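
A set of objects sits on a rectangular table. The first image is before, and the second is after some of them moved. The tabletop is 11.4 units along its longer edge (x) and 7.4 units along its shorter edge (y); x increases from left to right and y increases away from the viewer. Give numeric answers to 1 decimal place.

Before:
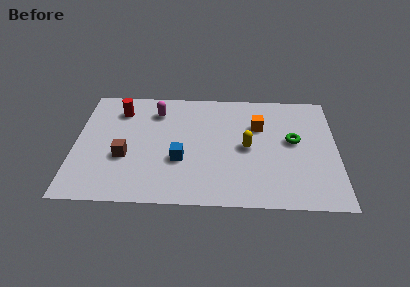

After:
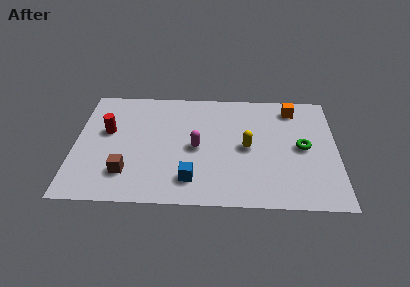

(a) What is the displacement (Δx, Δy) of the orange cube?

(1.5, 1.2)

The orange cube started near (8.0, 5.0) and ended near (9.5, 6.2).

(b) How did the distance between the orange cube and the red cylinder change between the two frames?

+2.1

The distance was about 6.2 in the first image and 8.3 in the second, so they moved 2.1 units further apart.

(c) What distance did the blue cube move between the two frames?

1.3

The blue cube was near (4.6, 2.7) before and (5.1, 1.5) after, so it travelled √(0.5² + 1.2²) ≈ 1.3 units.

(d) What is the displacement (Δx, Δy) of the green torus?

(0.4, -0.4)

The green torus was at about (9.5, 4.1) and moved to about (9.9, 3.7).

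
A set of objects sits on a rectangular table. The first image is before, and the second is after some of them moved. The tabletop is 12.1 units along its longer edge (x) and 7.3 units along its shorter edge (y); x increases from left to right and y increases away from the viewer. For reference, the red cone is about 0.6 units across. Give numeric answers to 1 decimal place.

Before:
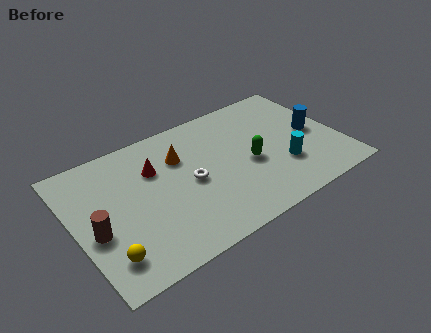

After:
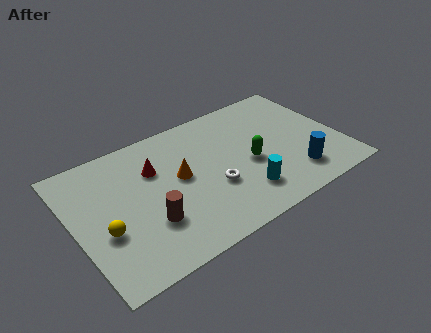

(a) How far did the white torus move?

1.2

From (5.2, 3.5) to (6.1, 2.7), the white torus covered √(0.9² + 0.8²) ≈ 1.2 units.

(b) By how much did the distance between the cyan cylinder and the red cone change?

-1.3

Before: roughly 6.1 units apart; after: 4.8. That's 1.3 units closer together.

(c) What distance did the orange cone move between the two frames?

1.1

The orange cone moved from about (5.0, 5.1) to (4.8, 4.0), a distance of √(0.2² + 1.1²) ≈ 1.1.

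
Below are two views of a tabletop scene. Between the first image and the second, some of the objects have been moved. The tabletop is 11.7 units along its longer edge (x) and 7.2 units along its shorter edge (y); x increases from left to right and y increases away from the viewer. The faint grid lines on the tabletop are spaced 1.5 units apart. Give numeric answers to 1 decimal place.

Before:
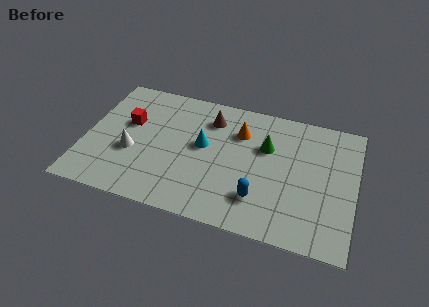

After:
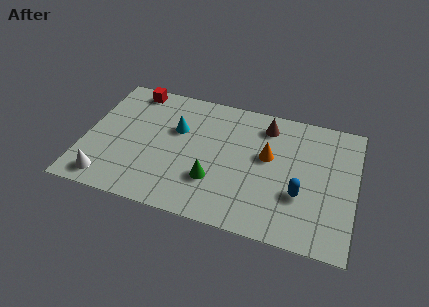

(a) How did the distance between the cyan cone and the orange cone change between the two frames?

+2.1

Before: roughly 1.9 units apart; after: 4.0. That's 2.1 units further apart.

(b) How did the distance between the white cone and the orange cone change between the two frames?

+2.3

The distance was about 5.1 in the first image and 7.4 in the second, so they moved 2.3 units further apart.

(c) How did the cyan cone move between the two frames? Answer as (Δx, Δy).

(-1.2, 0.6)

From the two frames, the cyan cone sits at roughly (5.1, 4.0) before and (3.9, 4.6) after.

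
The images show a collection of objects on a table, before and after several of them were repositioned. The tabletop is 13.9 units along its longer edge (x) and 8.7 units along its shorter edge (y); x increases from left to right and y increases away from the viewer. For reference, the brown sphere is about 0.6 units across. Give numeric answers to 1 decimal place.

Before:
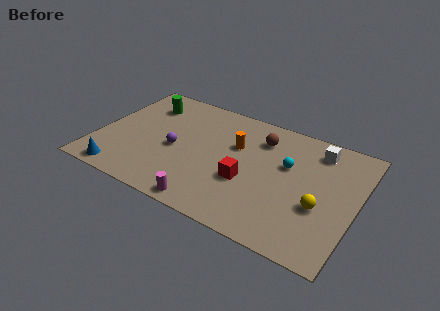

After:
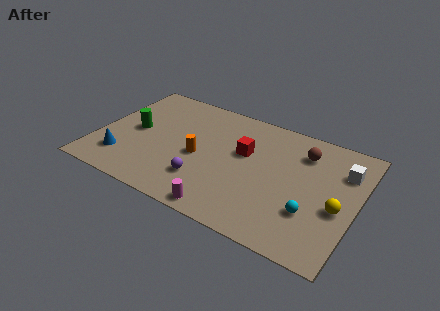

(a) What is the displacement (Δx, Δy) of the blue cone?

(-0.1, 1.1)

The blue cone was at about (1.7, 0.9) and moved to about (1.6, 2.0).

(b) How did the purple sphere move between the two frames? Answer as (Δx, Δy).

(1.8, -1.6)

From the two frames, the purple sphere sits at roughly (4.2, 3.9) before and (6.0, 2.3) after.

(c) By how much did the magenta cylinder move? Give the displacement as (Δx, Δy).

(0.9, 0.0)

The magenta cylinder started near (6.5, 0.8) and ended near (7.4, 0.8).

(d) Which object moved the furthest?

the cyan sphere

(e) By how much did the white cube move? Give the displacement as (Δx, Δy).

(1.5, -0.9)

From the two frames, the white cube sits at roughly (11.5, 7.2) before and (13.0, 6.3) after.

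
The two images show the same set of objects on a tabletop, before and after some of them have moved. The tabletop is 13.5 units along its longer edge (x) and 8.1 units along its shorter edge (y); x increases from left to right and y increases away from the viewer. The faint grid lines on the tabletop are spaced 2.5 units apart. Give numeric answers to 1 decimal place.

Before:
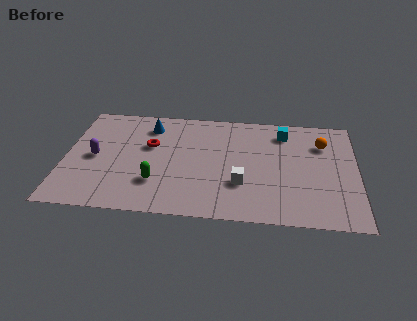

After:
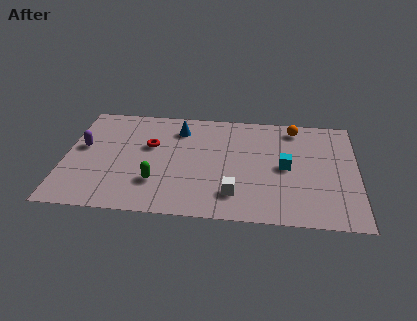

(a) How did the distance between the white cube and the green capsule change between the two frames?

-0.3

They were about 3.9 units apart before and 3.6 after — 0.3 units closer together.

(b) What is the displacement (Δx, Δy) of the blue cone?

(1.4, -0.1)

From the two frames, the blue cone sits at roughly (3.8, 6.5) before and (5.2, 6.4) after.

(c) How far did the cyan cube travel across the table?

2.6

The cyan cube was near (10.1, 6.6) before and (10.2, 4.0) after, so it travelled √(0.1² + 2.6²) ≈ 2.6 units.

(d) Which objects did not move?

the green capsule and the red torus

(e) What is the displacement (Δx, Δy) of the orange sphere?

(-1.3, 1.1)

The orange sphere started near (11.9, 5.9) and ended near (10.6, 7.0).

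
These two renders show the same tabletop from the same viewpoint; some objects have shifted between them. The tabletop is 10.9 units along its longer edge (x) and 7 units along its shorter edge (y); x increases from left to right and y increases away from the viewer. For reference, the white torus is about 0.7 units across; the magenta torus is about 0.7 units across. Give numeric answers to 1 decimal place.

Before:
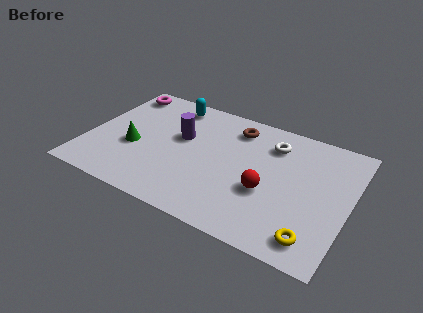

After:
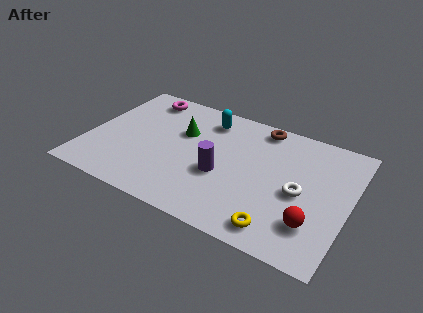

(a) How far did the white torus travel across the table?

2.6

The white torus moved from about (7.5, 5.4) to (8.9, 3.2), a distance of √(1.4² + 2.2²) ≈ 2.6.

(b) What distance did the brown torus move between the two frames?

1.1

The brown torus was near (5.9, 5.7) before and (6.9, 6.2) after, so it travelled √(1.0² + 0.5²) ≈ 1.1 units.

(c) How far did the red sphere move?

2.2

From (7.6, 2.7) to (9.6, 1.8), the red sphere covered √(2.0² + 0.9²) ≈ 2.2 units.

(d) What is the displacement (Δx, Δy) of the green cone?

(1.8, 1.7)

The green cone was at about (2.0, 2.8) and moved to about (3.8, 4.5).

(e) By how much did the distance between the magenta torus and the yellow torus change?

-2.0

Before: roughly 10.1 units apart; after: 8.1. That's 2.0 units closer together.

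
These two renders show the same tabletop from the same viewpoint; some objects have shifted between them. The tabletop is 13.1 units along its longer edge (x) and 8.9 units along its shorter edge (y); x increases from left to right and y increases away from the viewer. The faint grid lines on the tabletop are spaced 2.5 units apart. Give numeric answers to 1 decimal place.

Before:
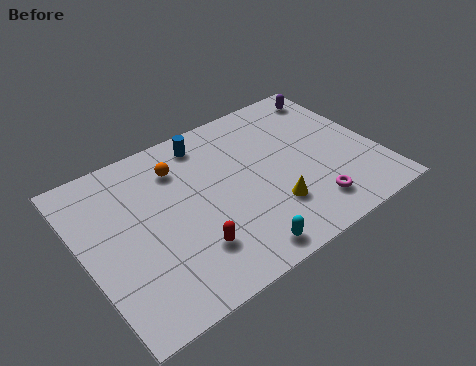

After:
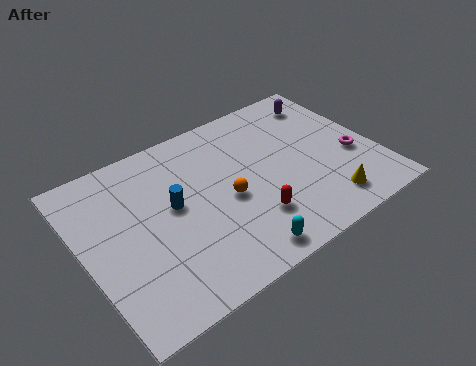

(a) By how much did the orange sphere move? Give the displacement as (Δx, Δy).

(1.7, -2.8)

The orange sphere started near (4.6, 6.8) and ended near (6.3, 4.0).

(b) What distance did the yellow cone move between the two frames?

2.5

From (8.0, 2.5) to (10.3, 1.5), the yellow cone covered √(2.3² + 1.0²) ≈ 2.5 units.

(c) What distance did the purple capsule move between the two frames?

0.5

From (12.0, 7.6) to (11.6, 7.3), the purple capsule covered √(0.4² + 0.3²) ≈ 0.5 units.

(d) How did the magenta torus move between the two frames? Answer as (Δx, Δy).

(2.4, 1.8)

The magenta torus started near (9.6, 1.7) and ended near (12.0, 3.5).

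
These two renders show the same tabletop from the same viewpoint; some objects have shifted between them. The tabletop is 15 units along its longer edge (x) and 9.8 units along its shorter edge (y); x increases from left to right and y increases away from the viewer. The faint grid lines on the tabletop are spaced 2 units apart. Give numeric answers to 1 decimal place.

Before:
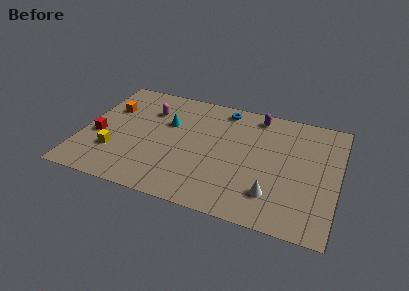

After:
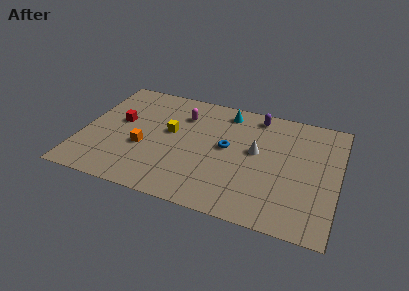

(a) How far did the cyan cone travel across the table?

3.9

The cyan cone moved from about (4.9, 6.3) to (8.2, 8.4), a distance of √(3.3² + 2.1²) ≈ 3.9.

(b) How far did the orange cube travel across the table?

3.6

From (1.4, 6.6) to (3.7, 3.8), the orange cube covered √(2.3² + 2.8²) ≈ 3.6 units.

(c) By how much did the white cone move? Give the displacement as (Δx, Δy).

(-1.2, 3.2)

The white cone started near (11.4, 2.3) and ended near (10.2, 5.5).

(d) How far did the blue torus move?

3.3

The blue torus was near (8.0, 8.6) before and (8.5, 5.3) after, so it travelled √(0.5² + 3.3²) ≈ 3.3 units.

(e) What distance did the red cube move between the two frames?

1.9

The red cube was near (1.0, 4.0) before and (2.1, 5.6) after, so it travelled √(1.1² + 1.6²) ≈ 1.9 units.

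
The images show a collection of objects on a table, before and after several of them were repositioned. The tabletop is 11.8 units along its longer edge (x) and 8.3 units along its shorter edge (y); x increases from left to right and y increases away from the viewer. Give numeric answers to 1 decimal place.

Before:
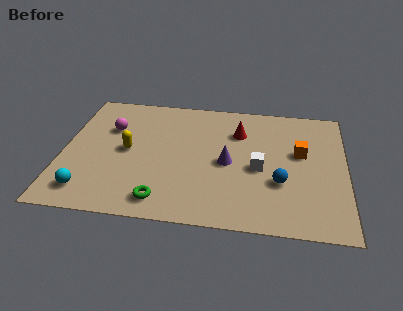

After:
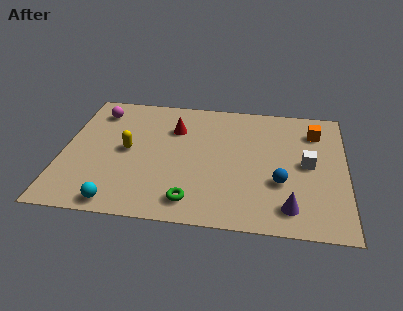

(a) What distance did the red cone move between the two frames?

2.7

The red cone was near (7.3, 6.0) before and (4.6, 5.9) after, so it travelled √(2.7² + 0.1²) ≈ 2.7 units.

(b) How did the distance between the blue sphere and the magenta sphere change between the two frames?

+1.0

Before: roughly 7.7 units apart; after: 8.7. That's 1.0 units further apart.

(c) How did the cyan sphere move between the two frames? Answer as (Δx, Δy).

(1.3, -0.6)

From the two frames, the cyan sphere sits at roughly (1.2, 1.4) before and (2.5, 0.8) after.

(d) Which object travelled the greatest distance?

the purple cone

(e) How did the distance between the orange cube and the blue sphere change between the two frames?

+1.6

The distance was about 2.2 in the first image and 3.8 in the second, so they moved 1.6 units further apart.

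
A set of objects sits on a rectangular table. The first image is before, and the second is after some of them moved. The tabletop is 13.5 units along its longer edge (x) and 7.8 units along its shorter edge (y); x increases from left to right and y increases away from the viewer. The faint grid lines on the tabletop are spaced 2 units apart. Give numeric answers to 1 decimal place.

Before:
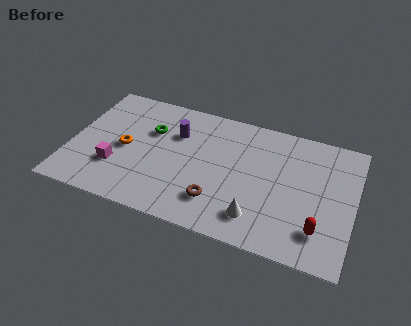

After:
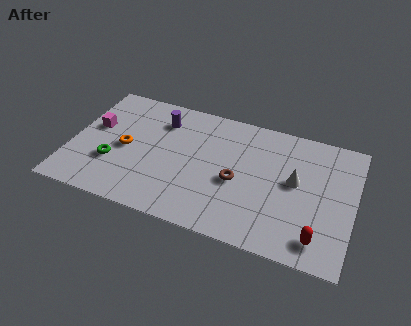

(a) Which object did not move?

the orange torus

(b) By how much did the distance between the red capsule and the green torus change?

+1.0

They were about 9.0 units apart before and 10.0 after — 1.0 units further apart.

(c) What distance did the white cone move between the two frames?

3.1

The white cone moved from about (9.1, 1.6) to (10.7, 4.3), a distance of √(1.6² + 2.7²) ≈ 3.1.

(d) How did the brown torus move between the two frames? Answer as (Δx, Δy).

(0.8, 1.5)

The brown torus started near (7.2, 1.9) and ended near (8.0, 3.4).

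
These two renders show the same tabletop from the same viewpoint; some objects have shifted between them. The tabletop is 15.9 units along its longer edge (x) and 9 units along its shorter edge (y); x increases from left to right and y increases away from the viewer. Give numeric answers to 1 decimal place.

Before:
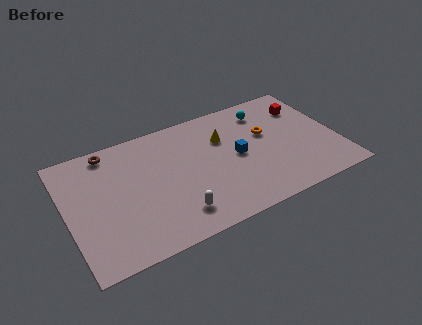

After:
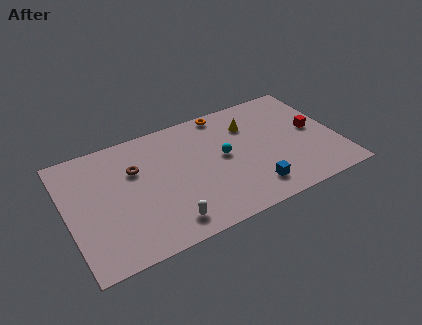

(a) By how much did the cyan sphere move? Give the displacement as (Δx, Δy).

(-2.9, -2.5)

The cyan sphere started near (12.1, 7.3) and ended near (9.2, 4.8).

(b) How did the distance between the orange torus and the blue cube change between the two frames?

+4.4

Before: roughly 2.1 units apart; after: 6.5. That's 4.4 units further apart.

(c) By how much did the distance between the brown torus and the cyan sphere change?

-4.1

They were about 9.3 units apart before and 5.2 after — 4.1 units closer together.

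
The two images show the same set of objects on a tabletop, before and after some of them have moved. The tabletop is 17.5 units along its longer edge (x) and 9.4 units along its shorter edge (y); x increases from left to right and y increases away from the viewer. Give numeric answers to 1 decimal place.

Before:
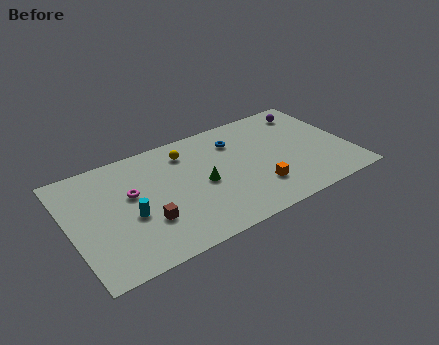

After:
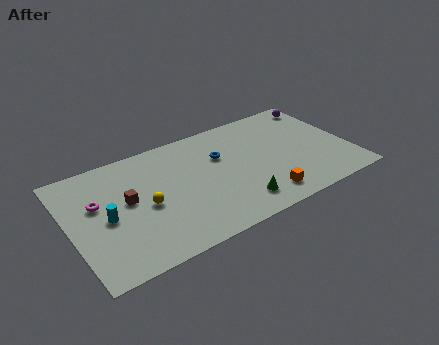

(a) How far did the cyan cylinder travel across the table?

1.5

The cyan cylinder was near (3.6, 3.9) before and (2.2, 4.4) after, so it travelled √(1.4² + 0.5²) ≈ 1.5 units.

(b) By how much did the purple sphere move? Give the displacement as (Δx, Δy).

(0.9, 0.3)

The purple sphere was at about (15.6, 7.8) and moved to about (16.5, 8.1).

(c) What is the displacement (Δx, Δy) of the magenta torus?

(-2.1, 0.2)

The magenta torus started near (3.9, 5.6) and ended near (1.8, 5.8).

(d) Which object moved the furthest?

the yellow sphere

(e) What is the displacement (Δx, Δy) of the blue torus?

(-1.1, -0.9)

From the two frames, the blue torus sits at roughly (10.7, 7.1) before and (9.6, 6.2) after.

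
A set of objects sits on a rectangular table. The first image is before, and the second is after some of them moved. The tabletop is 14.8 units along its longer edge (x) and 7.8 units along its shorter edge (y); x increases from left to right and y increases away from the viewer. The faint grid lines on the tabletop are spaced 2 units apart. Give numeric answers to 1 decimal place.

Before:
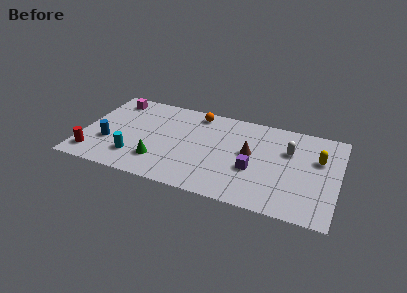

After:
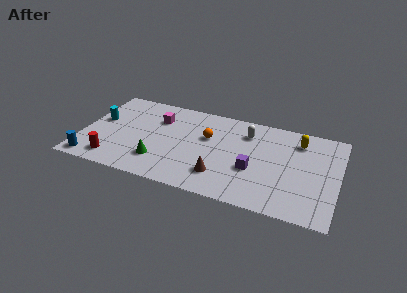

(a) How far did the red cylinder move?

1.2

The red cylinder moved from about (0.8, 1.4) to (2.0, 1.3), a distance of √(1.2² + 0.1²) ≈ 1.2.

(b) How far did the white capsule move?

2.6

The white capsule was near (11.9, 5.2) before and (9.4, 6.0) after, so it travelled √(2.5² + 0.8²) ≈ 2.6 units.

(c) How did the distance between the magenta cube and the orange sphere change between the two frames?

-1.8

The distance was about 4.9 in the first image and 3.1 in the second, so they moved 1.8 units closer together.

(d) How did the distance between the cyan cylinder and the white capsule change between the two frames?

-0.7

They were about 9.3 units apart before and 8.6 after — 0.7 units closer together.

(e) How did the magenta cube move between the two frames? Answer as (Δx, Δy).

(2.7, -1.0)

From the two frames, the magenta cube sits at roughly (1.5, 6.6) before and (4.2, 5.6) after.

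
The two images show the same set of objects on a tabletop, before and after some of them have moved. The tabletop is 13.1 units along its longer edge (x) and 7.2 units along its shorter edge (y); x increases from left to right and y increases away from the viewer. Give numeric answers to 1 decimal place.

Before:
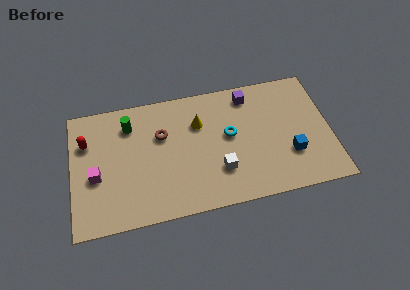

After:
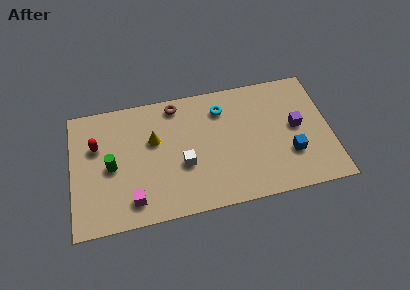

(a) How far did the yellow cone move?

2.4

From (6.5, 5.0) to (4.2, 4.5), the yellow cone covered √(2.3² + 0.5²) ≈ 2.4 units.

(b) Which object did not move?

the blue cube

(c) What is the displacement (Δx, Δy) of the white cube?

(-1.8, 0.7)

The white cube started near (7.4, 2.1) and ended near (5.6, 2.8).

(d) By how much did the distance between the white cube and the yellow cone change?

-0.8

The distance was about 3.0 in the first image and 2.2 in the second, so they moved 0.8 units closer together.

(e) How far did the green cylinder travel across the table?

2.4

The green cylinder was near (3.0, 5.6) before and (2.0, 3.4) after, so it travelled √(1.0² + 2.2²) ≈ 2.4 units.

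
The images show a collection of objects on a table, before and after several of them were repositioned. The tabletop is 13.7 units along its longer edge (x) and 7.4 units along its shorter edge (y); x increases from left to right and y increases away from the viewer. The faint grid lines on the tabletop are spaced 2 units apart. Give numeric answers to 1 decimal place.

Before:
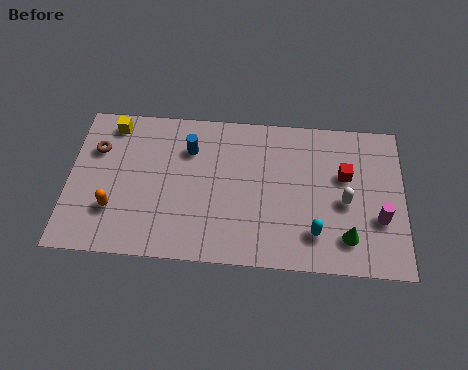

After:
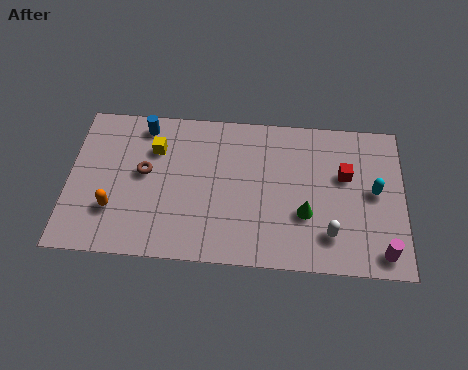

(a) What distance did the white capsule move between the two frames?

1.7

The white capsule was near (11.3, 3.3) before and (10.7, 1.7) after, so it travelled √(0.6² + 1.6²) ≈ 1.7 units.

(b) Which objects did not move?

the red cube and the orange capsule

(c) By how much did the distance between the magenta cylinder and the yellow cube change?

-1.4

Before: roughly 11.6 units apart; after: 10.2. That's 1.4 units closer together.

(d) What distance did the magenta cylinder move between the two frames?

1.6

The magenta cylinder moved from about (12.7, 2.6) to (12.8, 1.0), a distance of √(0.1² + 1.6²) ≈ 1.6.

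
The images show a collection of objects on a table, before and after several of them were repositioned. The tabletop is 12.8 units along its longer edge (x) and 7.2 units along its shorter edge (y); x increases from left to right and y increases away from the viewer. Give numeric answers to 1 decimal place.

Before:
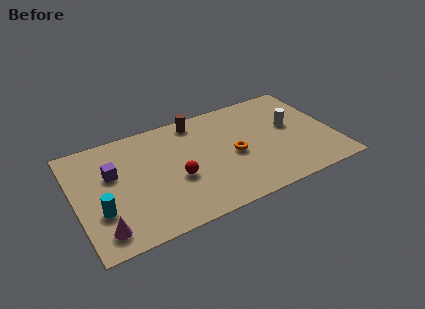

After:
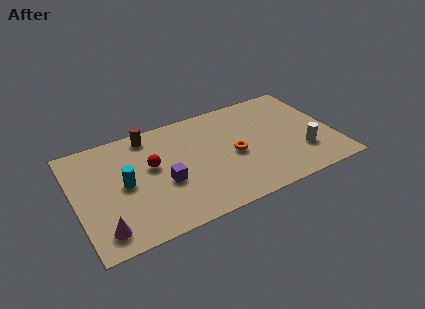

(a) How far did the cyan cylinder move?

1.8

The cyan cylinder was near (1.1, 2.4) before and (2.4, 3.6) after, so it travelled √(1.3² + 1.2²) ≈ 1.8 units.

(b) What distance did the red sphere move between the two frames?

1.7

From (4.9, 2.9) to (3.8, 4.2), the red sphere covered √(1.1² + 1.3²) ≈ 1.7 units.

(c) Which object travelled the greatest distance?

the purple cube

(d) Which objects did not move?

the magenta cone and the orange torus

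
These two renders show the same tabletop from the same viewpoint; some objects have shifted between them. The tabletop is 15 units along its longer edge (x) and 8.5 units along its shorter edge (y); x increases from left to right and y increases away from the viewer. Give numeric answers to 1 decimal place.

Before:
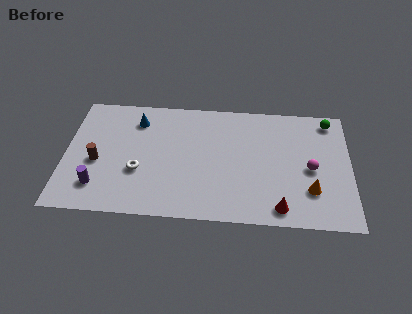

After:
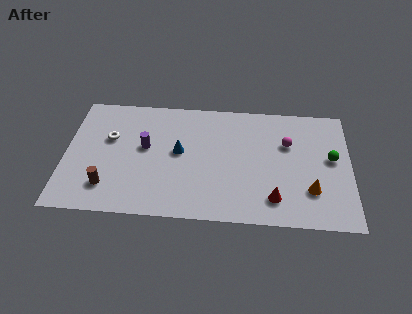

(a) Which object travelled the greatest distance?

the purple cylinder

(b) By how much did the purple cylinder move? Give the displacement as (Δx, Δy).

(2.4, 2.9)

The purple cylinder started near (1.8, 1.9) and ended near (4.2, 4.8).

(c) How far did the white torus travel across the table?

2.7

The white torus moved from about (3.9, 3.1) to (2.3, 5.3), a distance of √(1.6² + 2.2²) ≈ 2.7.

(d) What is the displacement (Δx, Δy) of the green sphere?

(0.1, -2.7)

From the two frames, the green sphere sits at roughly (13.9, 7.4) before and (14.0, 4.7) after.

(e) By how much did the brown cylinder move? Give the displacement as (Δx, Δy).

(0.6, -1.7)

From the two frames, the brown cylinder sits at roughly (1.7, 3.6) before and (2.3, 1.9) after.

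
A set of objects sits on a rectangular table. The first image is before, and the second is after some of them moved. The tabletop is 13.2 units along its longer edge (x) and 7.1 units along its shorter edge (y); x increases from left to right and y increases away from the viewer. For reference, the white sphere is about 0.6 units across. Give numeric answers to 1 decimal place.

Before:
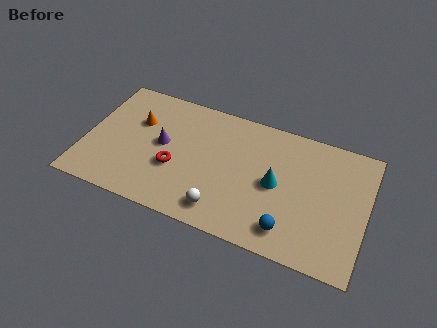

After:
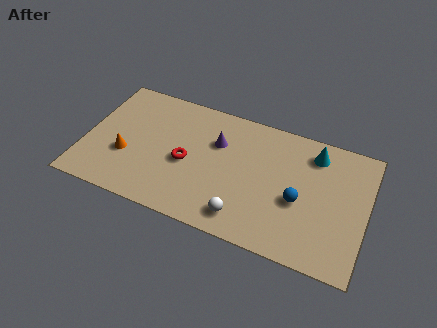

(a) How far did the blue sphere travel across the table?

1.7

The blue sphere was near (9.8, 1.3) before and (10.1, 3.0) after, so it travelled √(0.3² + 1.7²) ≈ 1.7 units.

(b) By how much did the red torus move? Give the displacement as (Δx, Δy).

(0.5, 0.5)

The red torus started near (4.3, 2.7) and ended near (4.8, 3.2).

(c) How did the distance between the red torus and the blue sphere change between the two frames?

-0.4

The distance was about 5.7 in the first image and 5.3 in the second, so they moved 0.4 units closer together.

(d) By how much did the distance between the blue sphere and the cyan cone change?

+0.5

Before: roughly 2.3 units apart; after: 2.8. That's 0.5 units further apart.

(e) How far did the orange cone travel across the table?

2.1

The orange cone moved from about (2.3, 4.7) to (2.0, 2.6), a distance of √(0.3² + 2.1²) ≈ 2.1.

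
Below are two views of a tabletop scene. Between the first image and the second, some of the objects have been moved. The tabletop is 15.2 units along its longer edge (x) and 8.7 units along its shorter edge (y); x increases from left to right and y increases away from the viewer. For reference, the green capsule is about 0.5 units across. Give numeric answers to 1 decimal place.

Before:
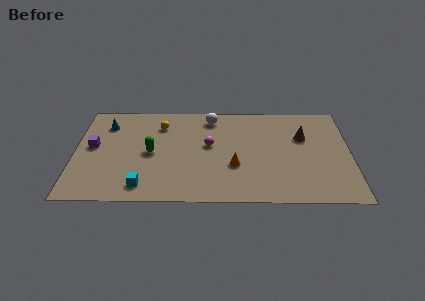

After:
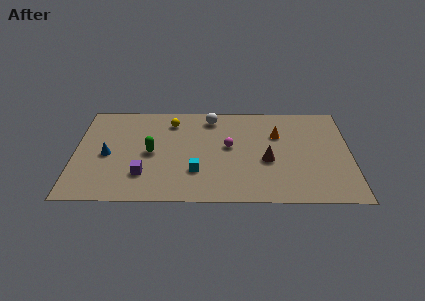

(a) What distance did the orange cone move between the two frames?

3.7

The orange cone was near (8.8, 3.1) before and (11.2, 5.9) after, so it travelled √(2.4² + 2.8²) ≈ 3.7 units.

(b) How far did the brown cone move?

2.9

From (12.6, 5.7) to (10.6, 3.6), the brown cone covered √(2.0² + 2.1²) ≈ 2.9 units.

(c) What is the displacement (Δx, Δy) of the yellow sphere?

(0.6, 0.3)

The yellow sphere started near (4.7, 6.7) and ended near (5.3, 7.0).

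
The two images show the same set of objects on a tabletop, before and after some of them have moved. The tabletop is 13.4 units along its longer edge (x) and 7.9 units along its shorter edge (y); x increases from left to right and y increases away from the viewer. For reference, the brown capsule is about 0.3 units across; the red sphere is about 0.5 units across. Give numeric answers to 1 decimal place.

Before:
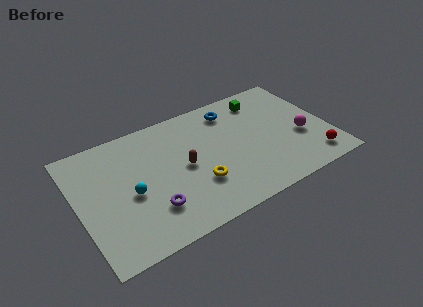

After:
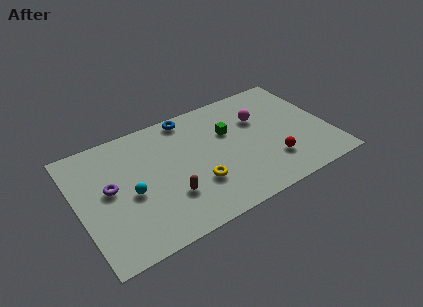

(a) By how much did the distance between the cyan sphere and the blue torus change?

-1.5

They were about 6.6 units apart before and 5.1 after — 1.5 units closer together.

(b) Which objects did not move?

the yellow torus and the cyan sphere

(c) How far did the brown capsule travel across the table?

1.8

The brown capsule was near (5.6, 3.9) before and (4.6, 2.4) after, so it travelled √(1.0² + 1.5²) ≈ 1.8 units.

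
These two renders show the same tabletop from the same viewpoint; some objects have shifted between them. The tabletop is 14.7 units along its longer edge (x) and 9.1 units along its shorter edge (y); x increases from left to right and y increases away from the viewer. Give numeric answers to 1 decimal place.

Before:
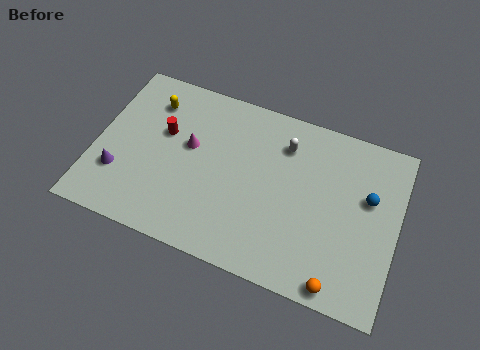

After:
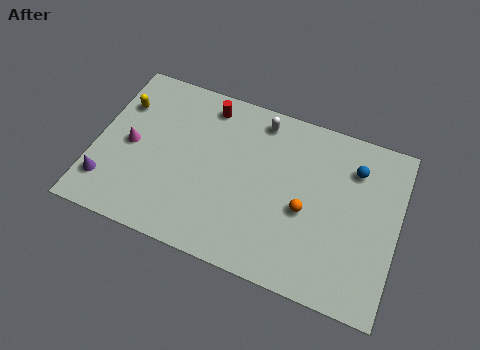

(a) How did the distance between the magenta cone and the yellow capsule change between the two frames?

-0.6

The distance was about 2.8 in the first image and 2.2 in the second, so they moved 0.6 units closer together.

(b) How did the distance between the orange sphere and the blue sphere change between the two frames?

-1.2

Before: roughly 4.9 units apart; after: 3.7. That's 1.2 units closer together.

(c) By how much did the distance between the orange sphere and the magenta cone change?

-0.3

The distance was about 8.9 in the first image and 8.6 in the second, so they moved 0.3 units closer together.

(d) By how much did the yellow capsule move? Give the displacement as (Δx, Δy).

(-1.4, -0.6)

The yellow capsule was at about (2.4, 7.1) and moved to about (1.0, 6.5).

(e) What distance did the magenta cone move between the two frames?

2.9

The magenta cone moved from about (4.5, 5.3) to (1.7, 4.4), a distance of √(2.8² + 0.9²) ≈ 2.9.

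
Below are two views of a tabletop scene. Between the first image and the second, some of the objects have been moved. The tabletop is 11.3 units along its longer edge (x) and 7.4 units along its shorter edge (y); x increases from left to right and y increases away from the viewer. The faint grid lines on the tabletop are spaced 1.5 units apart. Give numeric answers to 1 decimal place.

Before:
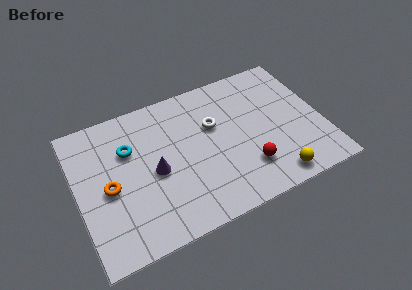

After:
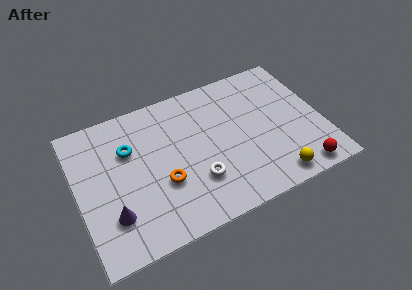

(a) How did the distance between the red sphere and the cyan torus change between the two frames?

+2.5

They were about 6.0 units apart before and 8.5 after — 2.5 units further apart.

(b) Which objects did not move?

the yellow sphere and the cyan torus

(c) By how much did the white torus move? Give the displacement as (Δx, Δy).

(-1.1, -2.5)

The white torus was at about (6.4, 4.7) and moved to about (5.3, 2.2).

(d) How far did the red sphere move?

2.5

The red sphere was near (7.6, 1.9) before and (9.9, 0.8) after, so it travelled √(2.3² + 1.1²) ≈ 2.5 units.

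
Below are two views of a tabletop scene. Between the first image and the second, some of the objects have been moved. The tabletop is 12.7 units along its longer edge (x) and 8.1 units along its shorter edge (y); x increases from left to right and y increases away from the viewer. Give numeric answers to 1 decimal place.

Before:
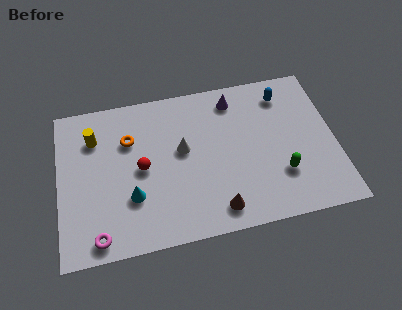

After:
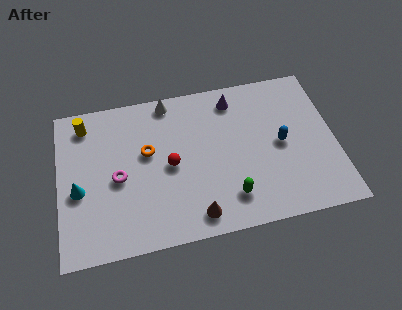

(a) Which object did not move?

the purple cone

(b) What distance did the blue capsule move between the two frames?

2.6

The blue capsule moved from about (10.5, 6.6) to (10.2, 4.0), a distance of √(0.3² + 2.6²) ≈ 2.6.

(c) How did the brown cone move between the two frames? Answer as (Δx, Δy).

(-1.0, -0.1)

The brown cone was at about (7.1, 1.2) and moved to about (6.1, 1.1).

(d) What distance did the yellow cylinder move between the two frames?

0.9

The yellow cylinder moved from about (1.7, 6.0) to (1.3, 6.8), a distance of √(0.4² + 0.8²) ≈ 0.9.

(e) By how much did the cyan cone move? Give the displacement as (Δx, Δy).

(-2.4, 0.8)

The cyan cone was at about (3.3, 2.6) and moved to about (0.9, 3.4).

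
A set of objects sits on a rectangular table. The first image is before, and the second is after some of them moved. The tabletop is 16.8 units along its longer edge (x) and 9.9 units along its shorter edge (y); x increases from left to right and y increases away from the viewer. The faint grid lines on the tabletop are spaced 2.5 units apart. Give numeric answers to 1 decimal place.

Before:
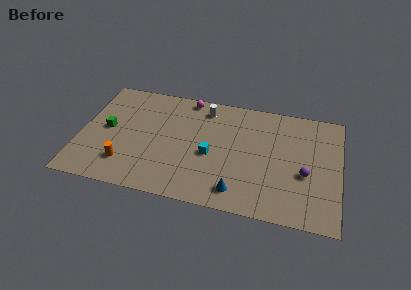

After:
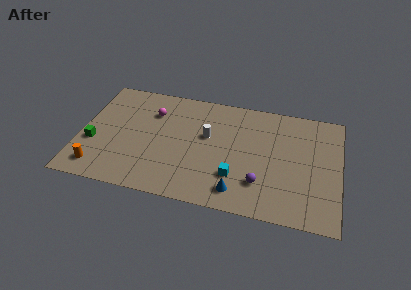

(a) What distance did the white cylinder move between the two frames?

2.4

The white cylinder moved from about (7.9, 8.3) to (8.2, 5.9), a distance of √(0.3² + 2.4²) ≈ 2.4.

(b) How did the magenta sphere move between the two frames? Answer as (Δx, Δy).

(-2.2, -1.8)

From the two frames, the magenta sphere sits at roughly (6.7, 9.0) before and (4.5, 7.2) after.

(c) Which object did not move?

the blue cone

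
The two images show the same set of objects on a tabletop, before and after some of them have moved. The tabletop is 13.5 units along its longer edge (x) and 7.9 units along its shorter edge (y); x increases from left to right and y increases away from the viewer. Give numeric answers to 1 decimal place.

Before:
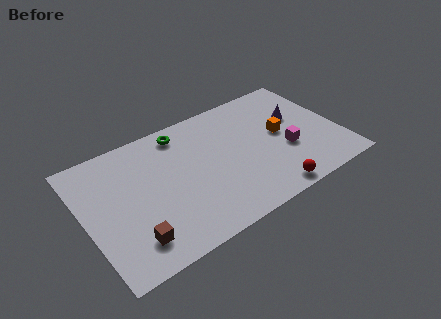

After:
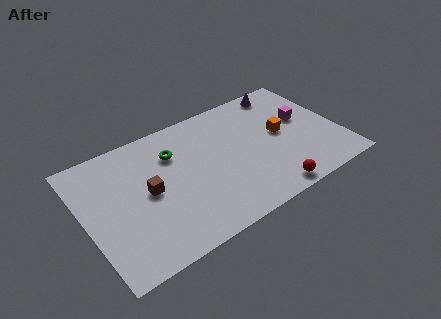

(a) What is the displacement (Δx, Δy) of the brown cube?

(1.2, 2.4)

The brown cube was at about (2.1, 1.6) and moved to about (3.3, 4.0).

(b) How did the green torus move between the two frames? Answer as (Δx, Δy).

(-0.6, -1.1)

From the two frames, the green torus sits at roughly (5.5, 6.8) before and (4.9, 5.7) after.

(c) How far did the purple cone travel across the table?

2.1

The purple cone was near (11.5, 4.9) before and (11.2, 7.0) after, so it travelled √(0.3² + 2.1²) ≈ 2.1 units.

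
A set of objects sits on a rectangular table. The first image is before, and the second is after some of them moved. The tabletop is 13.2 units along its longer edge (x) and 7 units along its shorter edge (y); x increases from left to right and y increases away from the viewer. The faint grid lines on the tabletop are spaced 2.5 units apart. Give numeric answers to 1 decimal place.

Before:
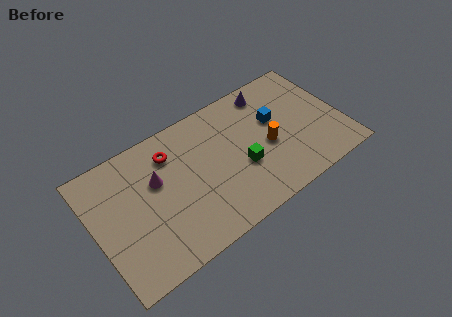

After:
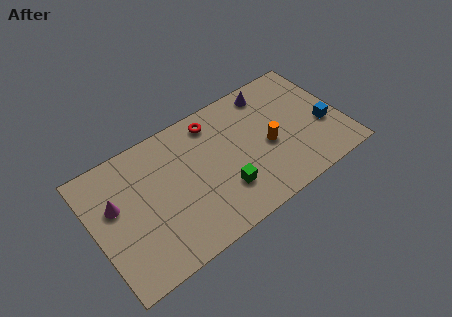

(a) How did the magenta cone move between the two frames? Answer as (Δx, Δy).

(-2.2, -0.1)

From the two frames, the magenta cone sits at roughly (3.4, 4.4) before and (1.2, 4.3) after.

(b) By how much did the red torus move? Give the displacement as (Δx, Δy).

(2.4, 0.5)

From the two frames, the red torus sits at roughly (4.3, 5.4) before and (6.7, 5.9) after.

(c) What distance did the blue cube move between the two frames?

2.9

From (9.8, 4.3) to (12.2, 2.7), the blue cube covered √(2.4² + 1.6²) ≈ 2.9 units.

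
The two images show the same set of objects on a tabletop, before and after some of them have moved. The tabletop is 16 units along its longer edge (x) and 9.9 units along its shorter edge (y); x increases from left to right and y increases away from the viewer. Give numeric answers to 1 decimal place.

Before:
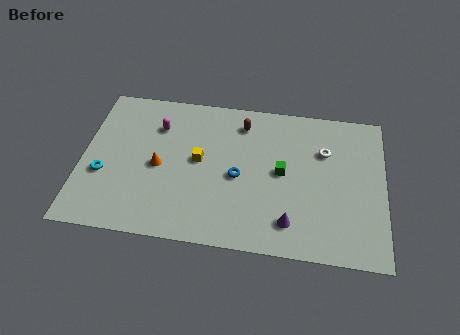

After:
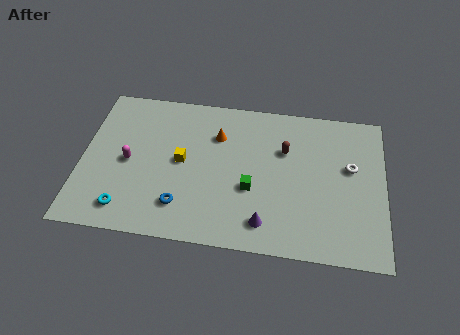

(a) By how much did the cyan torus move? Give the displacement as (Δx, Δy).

(1.3, -2.1)

From the two frames, the cyan torus sits at roughly (1.2, 3.7) before and (2.5, 1.6) after.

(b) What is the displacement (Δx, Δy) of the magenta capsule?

(-1.4, -2.6)

The magenta capsule was at about (3.9, 7.3) and moved to about (2.5, 4.7).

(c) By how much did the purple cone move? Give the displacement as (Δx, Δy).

(-1.3, -0.2)

From the two frames, the purple cone sits at roughly (11.1, 1.9) before and (9.8, 1.7) after.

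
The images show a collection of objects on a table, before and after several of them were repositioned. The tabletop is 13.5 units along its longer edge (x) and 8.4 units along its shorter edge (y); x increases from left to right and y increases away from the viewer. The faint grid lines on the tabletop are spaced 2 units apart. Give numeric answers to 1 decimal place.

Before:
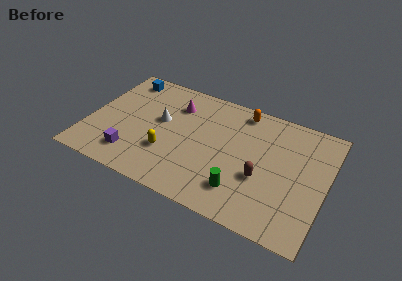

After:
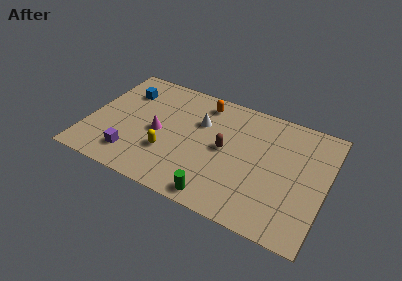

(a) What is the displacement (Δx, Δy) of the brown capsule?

(-2.2, 1.1)

From the two frames, the brown capsule sits at roughly (10.0, 3.2) before and (7.8, 4.3) after.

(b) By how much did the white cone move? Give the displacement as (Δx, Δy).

(2.2, 0.8)

The white cone started near (4.0, 4.8) and ended near (6.2, 5.6).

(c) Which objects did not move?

the purple cube and the yellow capsule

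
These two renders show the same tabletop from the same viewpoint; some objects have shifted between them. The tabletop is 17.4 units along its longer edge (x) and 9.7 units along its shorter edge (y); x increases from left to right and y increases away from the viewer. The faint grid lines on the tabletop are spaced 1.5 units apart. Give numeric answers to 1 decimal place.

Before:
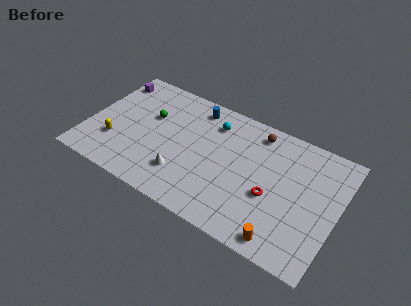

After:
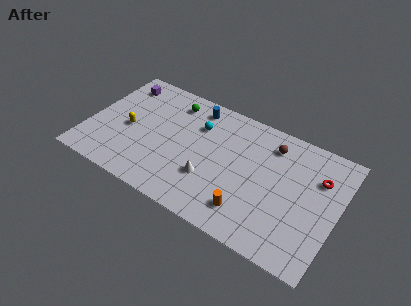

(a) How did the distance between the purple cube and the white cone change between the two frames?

+0.5

The distance was about 8.2 in the first image and 8.7 in the second, so they moved 0.5 units further apart.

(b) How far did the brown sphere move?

1.2

From (11.4, 8.3) to (12.5, 7.8), the brown sphere covered √(1.1² + 0.5²) ≈ 1.2 units.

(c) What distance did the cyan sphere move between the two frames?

1.2

From (8.4, 7.6) to (7.4, 6.9), the cyan sphere covered √(1.0² + 0.7²) ≈ 1.2 units.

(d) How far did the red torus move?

4.1

From (13.0, 3.9) to (15.9, 6.8), the red torus covered √(2.9² + 2.9²) ≈ 4.1 units.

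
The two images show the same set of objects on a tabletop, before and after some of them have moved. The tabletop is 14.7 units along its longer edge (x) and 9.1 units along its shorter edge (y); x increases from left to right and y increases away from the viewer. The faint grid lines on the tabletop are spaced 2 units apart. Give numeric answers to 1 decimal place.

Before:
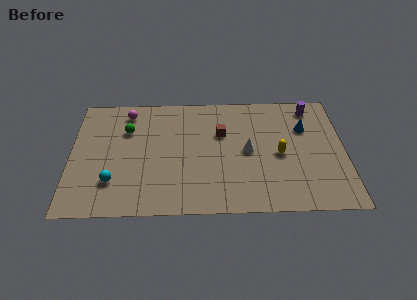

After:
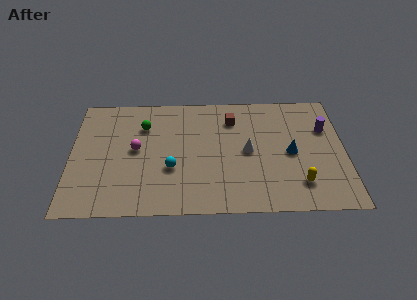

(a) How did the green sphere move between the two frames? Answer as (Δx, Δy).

(0.9, 0.3)

The green sphere was at about (3.0, 6.3) and moved to about (3.9, 6.6).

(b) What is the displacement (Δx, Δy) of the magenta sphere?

(0.5, -2.9)

From the two frames, the magenta sphere sits at roughly (3.0, 7.7) before and (3.5, 4.8) after.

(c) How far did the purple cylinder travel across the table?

1.8

From (13.0, 7.8) to (13.7, 6.1), the purple cylinder covered √(0.7² + 1.7²) ≈ 1.8 units.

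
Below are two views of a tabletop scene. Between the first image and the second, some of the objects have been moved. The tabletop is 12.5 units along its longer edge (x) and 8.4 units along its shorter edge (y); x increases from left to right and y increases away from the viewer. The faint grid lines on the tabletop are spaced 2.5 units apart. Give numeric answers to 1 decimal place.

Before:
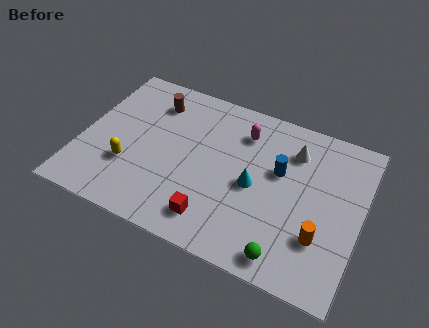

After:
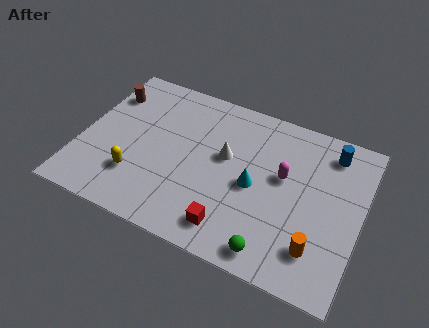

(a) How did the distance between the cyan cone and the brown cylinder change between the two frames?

+1.8

The distance was about 5.6 in the first image and 7.4 in the second, so they moved 1.8 units further apart.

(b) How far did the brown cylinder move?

2.1

From (2.9, 6.6) to (0.8, 6.3), the brown cylinder covered √(2.1² + 0.3²) ≈ 2.1 units.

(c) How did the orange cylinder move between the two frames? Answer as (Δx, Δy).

(-0.1, -0.6)

From the two frames, the orange cylinder sits at roughly (10.9, 2.5) before and (10.8, 1.9) after.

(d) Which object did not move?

the cyan cone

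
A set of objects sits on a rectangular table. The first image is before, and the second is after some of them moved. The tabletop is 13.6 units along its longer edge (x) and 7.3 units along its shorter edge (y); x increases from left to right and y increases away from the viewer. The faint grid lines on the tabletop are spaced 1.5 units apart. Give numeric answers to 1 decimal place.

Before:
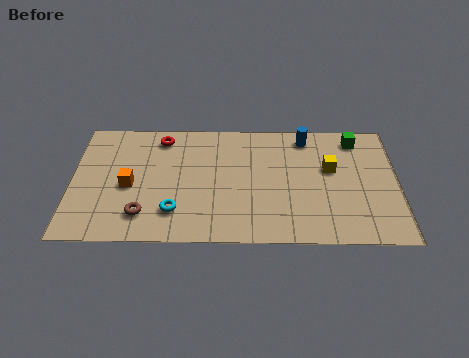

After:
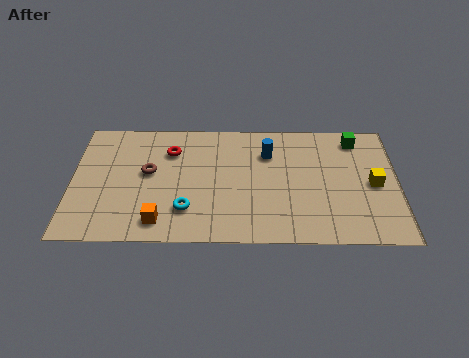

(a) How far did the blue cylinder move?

1.9

From (9.8, 6.3) to (8.2, 5.3), the blue cylinder covered √(1.6² + 1.0²) ≈ 1.9 units.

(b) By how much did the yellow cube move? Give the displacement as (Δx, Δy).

(1.8, -0.9)

From the two frames, the yellow cube sits at roughly (10.8, 4.4) before and (12.6, 3.5) after.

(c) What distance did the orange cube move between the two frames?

2.5

From (2.4, 3.3) to (3.7, 1.2), the orange cube covered √(1.3² + 2.1²) ≈ 2.5 units.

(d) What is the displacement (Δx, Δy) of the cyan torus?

(0.5, 0.1)

The cyan torus was at about (4.3, 1.8) and moved to about (4.8, 1.9).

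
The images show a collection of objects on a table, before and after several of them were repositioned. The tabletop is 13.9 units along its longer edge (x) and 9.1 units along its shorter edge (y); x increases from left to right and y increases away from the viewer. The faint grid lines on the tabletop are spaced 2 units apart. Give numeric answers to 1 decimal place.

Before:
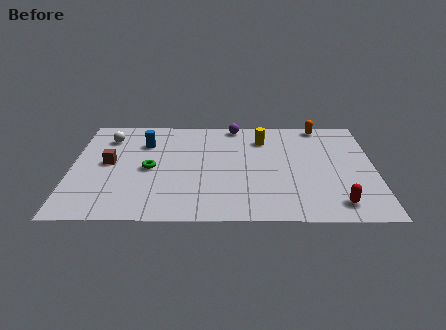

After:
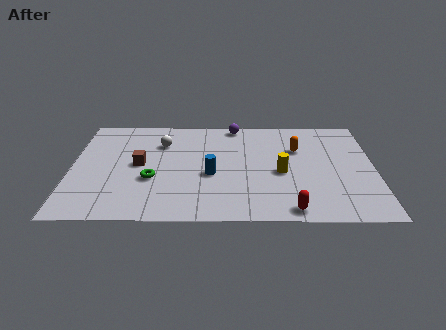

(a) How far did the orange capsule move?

2.5

From (11.5, 8.3) to (10.4, 6.1), the orange capsule covered √(1.1² + 2.2²) ≈ 2.5 units.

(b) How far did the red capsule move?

2.2

From (12.1, 1.4) to (10.0, 0.9), the red capsule covered √(2.1² + 0.5²) ≈ 2.2 units.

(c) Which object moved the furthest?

the blue cylinder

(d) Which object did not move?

the purple sphere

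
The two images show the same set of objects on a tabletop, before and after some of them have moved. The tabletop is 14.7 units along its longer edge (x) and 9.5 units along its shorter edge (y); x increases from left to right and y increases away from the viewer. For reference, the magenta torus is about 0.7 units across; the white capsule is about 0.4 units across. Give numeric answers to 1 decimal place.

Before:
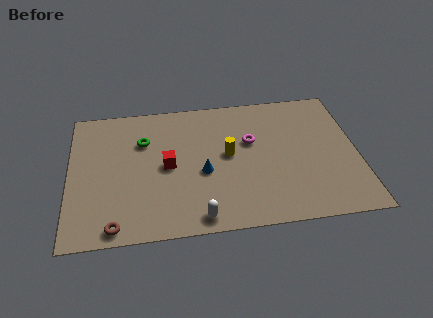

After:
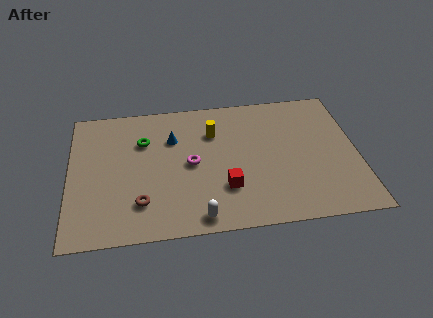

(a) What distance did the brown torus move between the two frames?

1.9

The brown torus was near (2.3, 0.9) before and (3.6, 2.3) after, so it travelled √(1.3² + 1.4²) ≈ 1.9 units.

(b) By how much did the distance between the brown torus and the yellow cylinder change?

-1.3

The distance was about 7.2 in the first image and 5.9 in the second, so they moved 1.3 units closer together.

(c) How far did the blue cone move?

3.0

From (6.8, 4.0) to (5.3, 6.6), the blue cone covered √(1.5² + 2.6²) ≈ 3.0 units.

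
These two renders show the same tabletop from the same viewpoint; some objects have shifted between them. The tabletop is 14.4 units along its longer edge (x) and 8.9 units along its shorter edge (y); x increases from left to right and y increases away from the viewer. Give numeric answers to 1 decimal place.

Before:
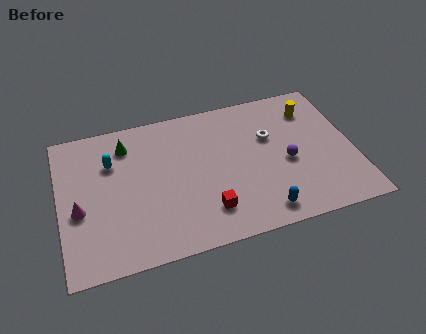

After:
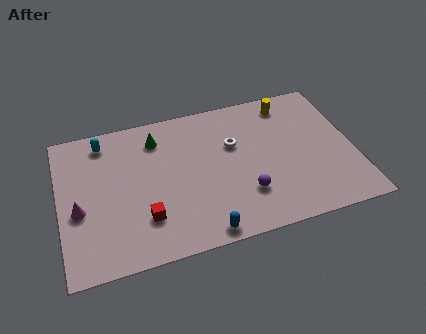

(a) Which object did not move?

the magenta cone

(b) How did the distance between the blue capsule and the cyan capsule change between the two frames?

-0.5

Before: roughly 8.6 units apart; after: 8.1. That's 0.5 units closer together.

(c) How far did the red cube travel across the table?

3.0

The red cube was near (7.0, 2.0) before and (4.0, 2.4) after, so it travelled √(3.0² + 0.4²) ≈ 3.0 units.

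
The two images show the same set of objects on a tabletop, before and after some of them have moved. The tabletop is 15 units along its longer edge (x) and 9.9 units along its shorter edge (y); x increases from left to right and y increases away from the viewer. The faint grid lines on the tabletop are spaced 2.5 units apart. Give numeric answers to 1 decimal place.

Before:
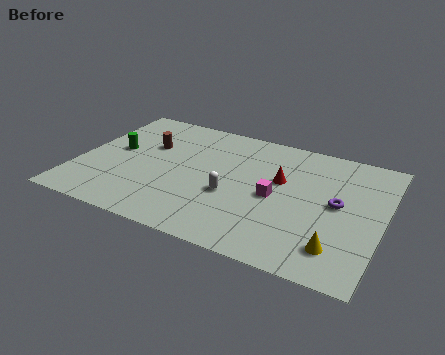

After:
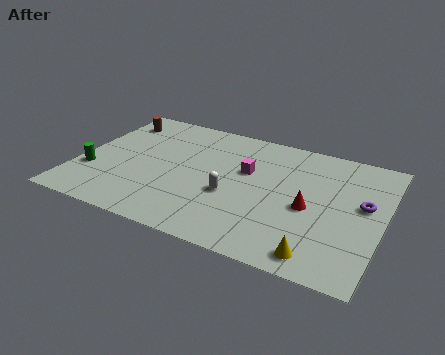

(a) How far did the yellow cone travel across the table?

1.1

From (13.1, 2.0) to (12.3, 1.2), the yellow cone covered √(0.8² + 0.8²) ≈ 1.1 units.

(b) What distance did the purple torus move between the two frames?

1.3

The purple torus was near (12.8, 5.2) before and (14.0, 5.6) after, so it travelled √(1.2² + 0.4²) ≈ 1.3 units.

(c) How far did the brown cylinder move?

2.6

The brown cylinder moved from about (3.2, 6.4) to (1.2, 8.0), a distance of √(2.0² + 1.6²) ≈ 2.6.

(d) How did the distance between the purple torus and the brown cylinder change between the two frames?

+3.3

They were about 9.7 units apart before and 13.0 after — 3.3 units further apart.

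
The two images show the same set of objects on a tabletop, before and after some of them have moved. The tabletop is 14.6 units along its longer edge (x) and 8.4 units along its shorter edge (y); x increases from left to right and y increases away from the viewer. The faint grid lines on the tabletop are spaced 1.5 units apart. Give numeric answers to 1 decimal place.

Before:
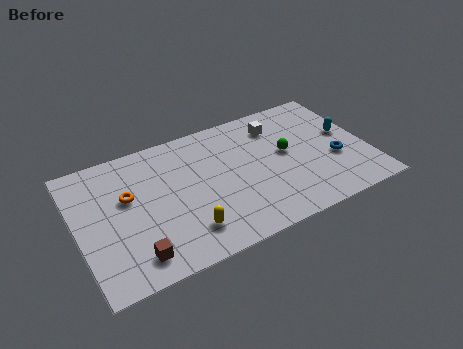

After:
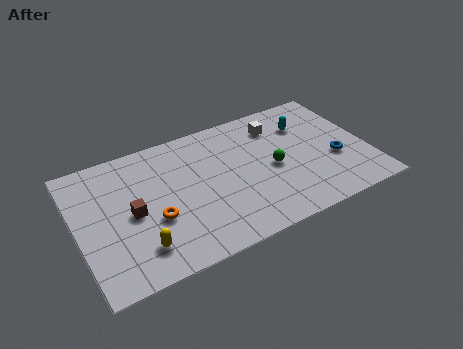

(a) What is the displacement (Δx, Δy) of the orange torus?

(1.1, -1.9)

From the two frames, the orange torus sits at roughly (2.6, 5.1) before and (3.7, 3.2) after.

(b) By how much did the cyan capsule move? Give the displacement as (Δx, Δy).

(-1.9, 1.4)

The cyan capsule started near (13.7, 4.7) and ended near (11.8, 6.1).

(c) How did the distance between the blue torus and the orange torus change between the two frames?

-1.3

The distance was about 10.5 in the first image and 9.2 in the second, so they moved 1.3 units closer together.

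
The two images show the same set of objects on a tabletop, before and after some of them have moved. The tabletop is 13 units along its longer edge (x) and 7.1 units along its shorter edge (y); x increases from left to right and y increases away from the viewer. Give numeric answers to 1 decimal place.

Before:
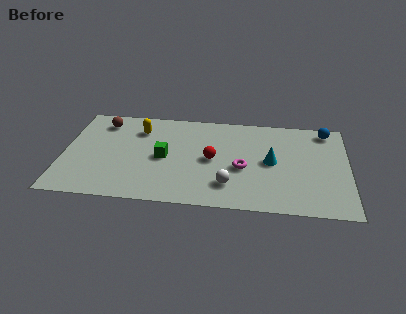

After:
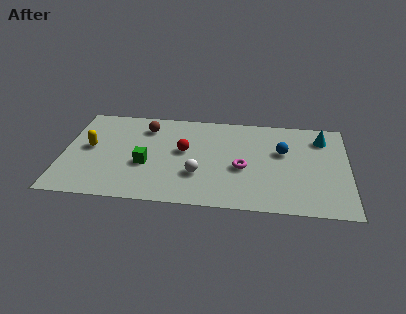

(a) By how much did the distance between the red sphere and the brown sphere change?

-3.2

The distance was about 5.6 in the first image and 2.4 in the second, so they moved 3.2 units closer together.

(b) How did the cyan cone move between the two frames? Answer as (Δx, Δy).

(2.3, 2.0)

The cyan cone started near (9.5, 3.6) and ended near (11.8, 5.6).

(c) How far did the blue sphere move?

2.7

From (12.0, 6.2) to (10.0, 4.4), the blue sphere covered √(2.0² + 1.8²) ≈ 2.7 units.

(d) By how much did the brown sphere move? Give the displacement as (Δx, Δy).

(2.0, -0.2)

The brown sphere was at about (1.7, 5.8) and moved to about (3.7, 5.6).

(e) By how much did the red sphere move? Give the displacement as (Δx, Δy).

(-1.3, 0.5)

From the two frames, the red sphere sits at roughly (6.8, 3.5) before and (5.5, 4.0) after.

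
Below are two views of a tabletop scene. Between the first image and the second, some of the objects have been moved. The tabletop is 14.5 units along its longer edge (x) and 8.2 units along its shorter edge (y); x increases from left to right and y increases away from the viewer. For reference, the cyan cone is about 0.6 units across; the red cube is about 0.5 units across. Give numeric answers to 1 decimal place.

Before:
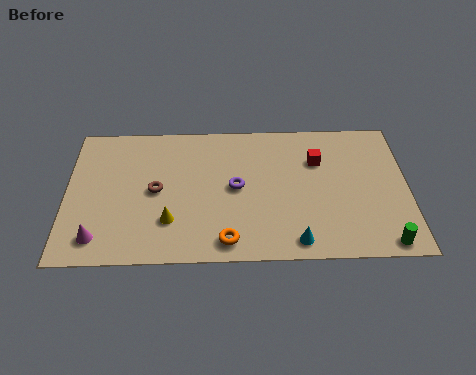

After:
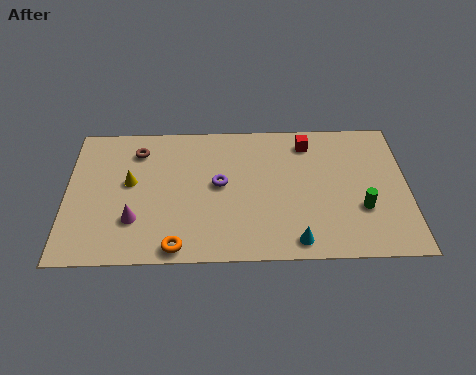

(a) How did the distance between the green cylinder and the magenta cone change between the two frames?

-2.4

The distance was about 12.0 in the first image and 9.6 in the second, so they moved 2.4 units closer together.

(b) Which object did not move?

the cyan cone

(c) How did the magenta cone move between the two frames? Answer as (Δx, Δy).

(1.5, 1.0)

From the two frames, the magenta cone sits at roughly (1.4, 1.4) before and (2.9, 2.4) after.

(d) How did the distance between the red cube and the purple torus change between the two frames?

+0.7

The distance was about 3.8 in the first image and 4.5 in the second, so they moved 0.7 units further apart.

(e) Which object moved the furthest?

the yellow cone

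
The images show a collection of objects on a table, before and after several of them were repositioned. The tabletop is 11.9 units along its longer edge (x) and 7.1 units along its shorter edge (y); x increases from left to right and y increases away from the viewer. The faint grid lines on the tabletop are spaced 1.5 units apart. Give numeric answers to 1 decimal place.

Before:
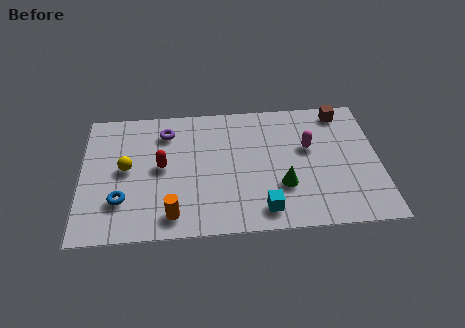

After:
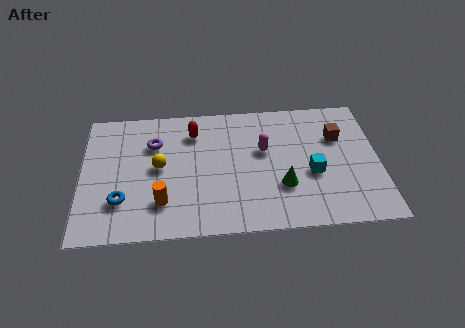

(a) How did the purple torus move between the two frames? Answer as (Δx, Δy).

(-0.5, -0.6)

From the two frames, the purple torus sits at roughly (3.4, 5.6) before and (2.9, 5.0) after.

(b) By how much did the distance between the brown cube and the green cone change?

-1.2

They were about 4.6 units apart before and 3.4 after — 1.2 units closer together.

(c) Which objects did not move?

the blue torus and the green cone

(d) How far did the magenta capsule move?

1.8

From (9.1, 4.3) to (7.3, 4.3), the magenta capsule covered √(1.8² + 0.0²) ≈ 1.8 units.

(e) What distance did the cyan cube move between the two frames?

2.7

The cyan cube moved from about (7.2, 1.1) to (9.2, 2.9), a distance of √(2.0² + 1.8²) ≈ 2.7.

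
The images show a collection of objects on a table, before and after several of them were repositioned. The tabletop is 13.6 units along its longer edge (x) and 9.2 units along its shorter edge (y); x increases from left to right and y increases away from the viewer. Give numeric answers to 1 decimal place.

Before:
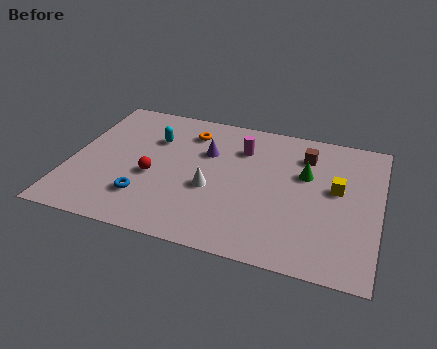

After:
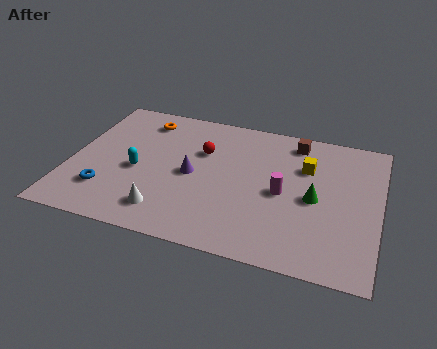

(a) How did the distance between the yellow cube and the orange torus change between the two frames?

+0.5

The distance was about 7.0 in the first image and 7.5 in the second, so they moved 0.5 units further apart.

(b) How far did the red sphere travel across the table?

3.0

The red sphere was near (3.7, 3.8) before and (5.7, 6.1) after, so it travelled √(2.0² + 2.3²) ≈ 3.0 units.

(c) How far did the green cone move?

1.6

From (10.3, 5.8) to (10.8, 4.3), the green cone covered √(0.5² + 1.5²) ≈ 1.6 units.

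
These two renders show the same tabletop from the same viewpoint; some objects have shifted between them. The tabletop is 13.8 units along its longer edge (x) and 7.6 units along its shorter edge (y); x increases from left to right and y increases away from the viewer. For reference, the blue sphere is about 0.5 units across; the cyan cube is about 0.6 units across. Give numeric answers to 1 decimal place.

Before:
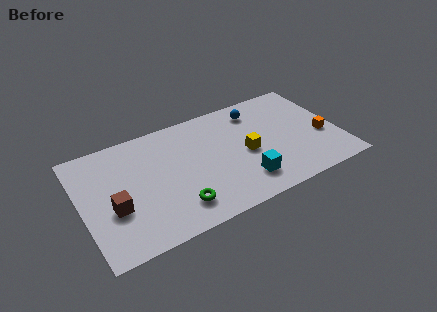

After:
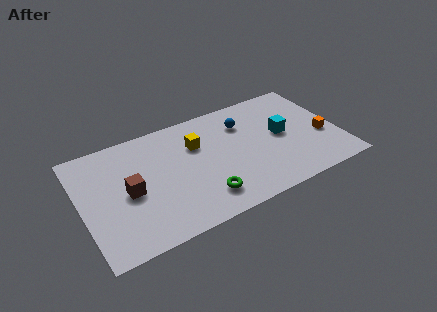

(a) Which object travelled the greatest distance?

the cyan cube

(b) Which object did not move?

the orange cube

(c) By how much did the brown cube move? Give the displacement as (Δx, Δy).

(0.9, 0.7)

From the two frames, the brown cube sits at roughly (1.6, 2.9) before and (2.5, 3.6) after.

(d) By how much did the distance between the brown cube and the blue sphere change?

-2.0

Before: roughly 8.7 units apart; after: 6.7. That's 2.0 units closer together.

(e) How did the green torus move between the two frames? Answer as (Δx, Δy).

(1.4, 0.0)

The green torus was at about (4.8, 1.6) and moved to about (6.2, 1.6).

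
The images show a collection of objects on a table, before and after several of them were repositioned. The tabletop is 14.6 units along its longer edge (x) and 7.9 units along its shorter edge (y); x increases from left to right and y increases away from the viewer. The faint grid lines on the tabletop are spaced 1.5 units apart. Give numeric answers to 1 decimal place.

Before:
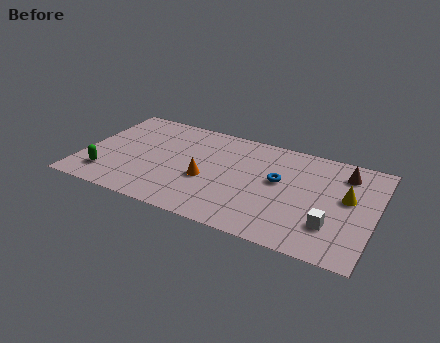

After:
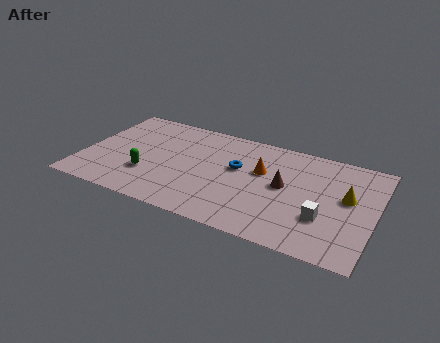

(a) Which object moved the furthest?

the brown cone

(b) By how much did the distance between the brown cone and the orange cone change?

-5.9

Before: roughly 7.3 units apart; after: 1.4. That's 5.9 units closer together.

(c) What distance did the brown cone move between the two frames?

3.5

The brown cone was near (12.9, 6.3) before and (10.1, 4.2) after, so it travelled √(2.8² + 2.1²) ≈ 3.5 units.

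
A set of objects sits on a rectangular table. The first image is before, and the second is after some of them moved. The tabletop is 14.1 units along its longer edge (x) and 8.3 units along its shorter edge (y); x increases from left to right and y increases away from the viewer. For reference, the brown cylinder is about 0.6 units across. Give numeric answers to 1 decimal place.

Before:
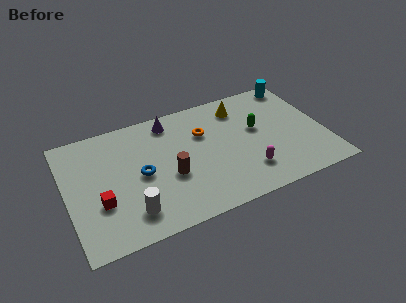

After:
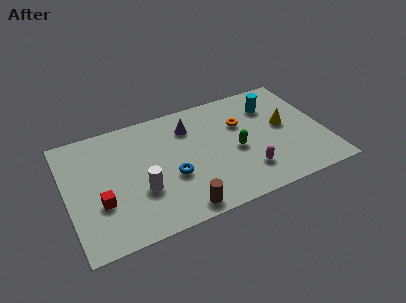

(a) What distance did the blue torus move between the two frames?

1.8

The blue torus was near (4.0, 4.0) before and (5.6, 3.2) after, so it travelled √(1.6² + 0.8²) ≈ 1.8 units.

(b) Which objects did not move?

the red cube and the magenta capsule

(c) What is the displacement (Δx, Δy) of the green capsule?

(-1.3, -1.1)

The green capsule was at about (10.5, 4.8) and moved to about (9.2, 3.7).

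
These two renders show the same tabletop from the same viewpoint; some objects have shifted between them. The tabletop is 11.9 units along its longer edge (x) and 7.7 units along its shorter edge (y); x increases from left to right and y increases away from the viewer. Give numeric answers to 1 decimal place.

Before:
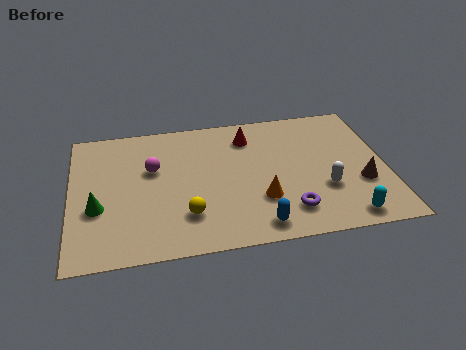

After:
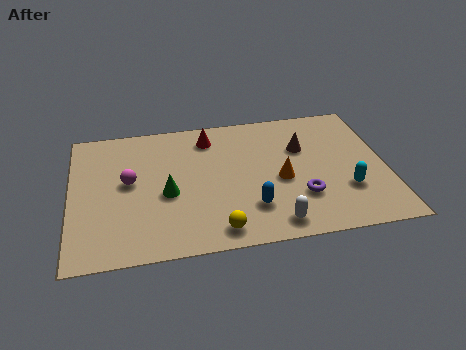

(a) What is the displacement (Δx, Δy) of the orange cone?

(0.8, 1.0)

From the two frames, the orange cone sits at roughly (7.1, 2.4) before and (7.9, 3.4) after.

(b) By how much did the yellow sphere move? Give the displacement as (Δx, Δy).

(1.1, -1.0)

The yellow sphere started near (4.3, 2.0) and ended near (5.4, 1.0).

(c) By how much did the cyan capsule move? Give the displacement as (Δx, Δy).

(0.1, 1.5)

The cyan capsule was at about (10.2, 0.9) and moved to about (10.3, 2.4).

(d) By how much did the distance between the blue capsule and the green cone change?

-2.8

They were about 6.2 units apart before and 3.4 after — 2.8 units closer together.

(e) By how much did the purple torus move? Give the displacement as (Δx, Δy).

(0.5, 0.7)

The purple torus was at about (8.1, 1.6) and moved to about (8.6, 2.3).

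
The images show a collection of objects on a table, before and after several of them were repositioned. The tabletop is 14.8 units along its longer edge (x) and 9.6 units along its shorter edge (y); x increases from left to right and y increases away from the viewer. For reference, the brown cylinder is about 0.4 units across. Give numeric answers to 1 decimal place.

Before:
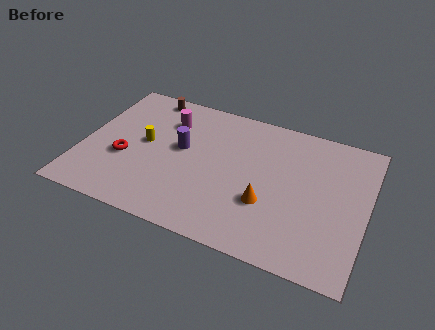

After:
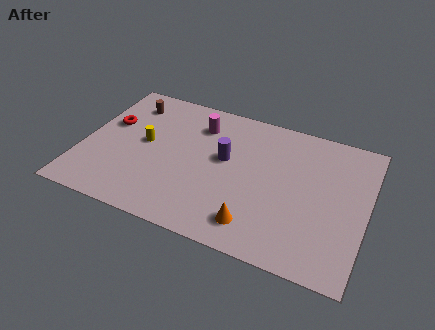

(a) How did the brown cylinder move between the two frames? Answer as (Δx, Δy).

(-0.9, -0.9)

The brown cylinder was at about (2.9, 8.6) and moved to about (2.0, 7.7).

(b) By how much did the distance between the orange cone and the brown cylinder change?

+0.8

Before: roughly 8.7 units apart; after: 9.5. That's 0.8 units further apart.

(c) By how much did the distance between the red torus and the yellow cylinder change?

+0.5

The distance was about 1.7 in the first image and 2.2 in the second, so they moved 0.5 units further apart.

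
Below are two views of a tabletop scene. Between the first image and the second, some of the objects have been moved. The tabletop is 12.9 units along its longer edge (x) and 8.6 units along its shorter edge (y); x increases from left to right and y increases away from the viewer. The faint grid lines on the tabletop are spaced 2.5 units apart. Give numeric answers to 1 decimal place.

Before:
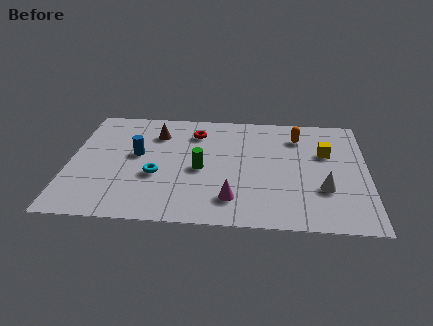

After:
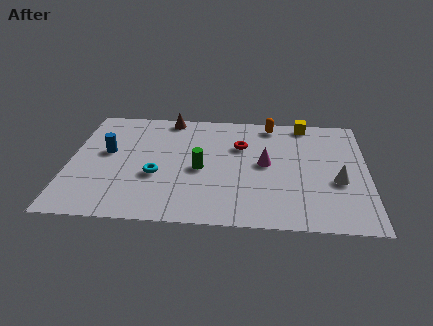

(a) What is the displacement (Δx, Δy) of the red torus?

(2.0, -0.9)

From the two frames, the red torus sits at roughly (5.4, 6.7) before and (7.4, 5.8) after.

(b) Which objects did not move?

the green cylinder and the cyan torus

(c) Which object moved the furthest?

the magenta cone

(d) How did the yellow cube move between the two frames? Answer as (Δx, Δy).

(-0.9, 2.3)

From the two frames, the yellow cube sits at roughly (11.1, 5.5) before and (10.2, 7.8) after.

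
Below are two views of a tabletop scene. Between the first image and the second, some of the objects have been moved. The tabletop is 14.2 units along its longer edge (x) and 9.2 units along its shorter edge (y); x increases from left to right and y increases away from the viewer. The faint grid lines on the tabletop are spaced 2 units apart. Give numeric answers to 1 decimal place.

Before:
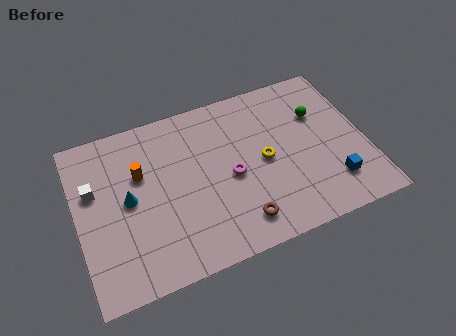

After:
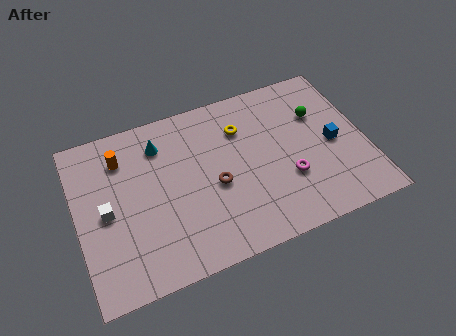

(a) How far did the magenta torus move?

2.9

From (7.5, 4.2) to (10.2, 3.1), the magenta torus covered √(2.7² + 1.1²) ≈ 2.9 units.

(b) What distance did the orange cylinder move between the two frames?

1.4

From (3.2, 5.9) to (2.4, 7.1), the orange cylinder covered √(0.8² + 1.2²) ≈ 1.4 units.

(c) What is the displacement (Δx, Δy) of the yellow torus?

(-0.9, 2.2)

The yellow torus was at about (9.2, 4.5) and moved to about (8.3, 6.7).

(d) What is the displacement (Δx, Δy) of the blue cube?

(0.3, 2.2)

The blue cube was at about (12.3, 2.1) and moved to about (12.6, 4.3).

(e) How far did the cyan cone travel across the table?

3.1

The cyan cone was near (2.5, 4.7) before and (4.3, 7.2) after, so it travelled √(1.8² + 2.5²) ≈ 3.1 units.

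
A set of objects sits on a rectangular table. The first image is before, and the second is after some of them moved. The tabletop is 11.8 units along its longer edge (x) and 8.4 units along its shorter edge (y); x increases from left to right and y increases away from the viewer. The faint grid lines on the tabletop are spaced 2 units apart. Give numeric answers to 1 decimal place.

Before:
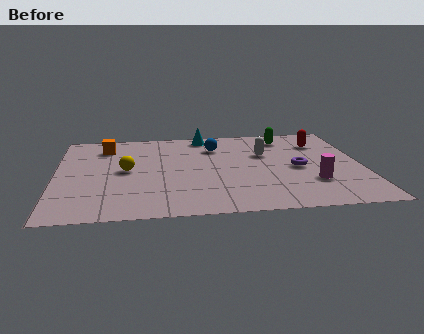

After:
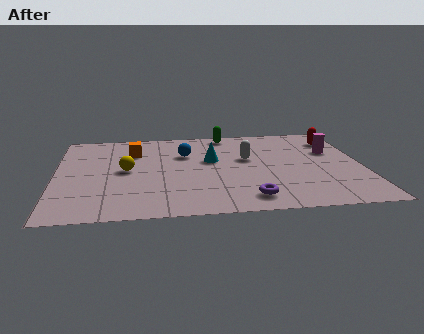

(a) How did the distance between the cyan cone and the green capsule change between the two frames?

-0.5

They were about 3.2 units apart before and 2.7 after — 0.5 units closer together.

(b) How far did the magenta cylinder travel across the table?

3.0

The magenta cylinder moved from about (9.8, 2.5) to (10.7, 5.4), a distance of √(0.9² + 2.9²) ≈ 3.0.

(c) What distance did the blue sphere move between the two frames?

1.3

The blue sphere moved from about (6.2, 6.3) to (5.0, 5.7), a distance of √(1.2² + 0.6²) ≈ 1.3.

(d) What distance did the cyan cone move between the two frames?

2.5

From (5.8, 7.5) to (6.0, 5.0), the cyan cone covered √(0.2² + 2.5²) ≈ 2.5 units.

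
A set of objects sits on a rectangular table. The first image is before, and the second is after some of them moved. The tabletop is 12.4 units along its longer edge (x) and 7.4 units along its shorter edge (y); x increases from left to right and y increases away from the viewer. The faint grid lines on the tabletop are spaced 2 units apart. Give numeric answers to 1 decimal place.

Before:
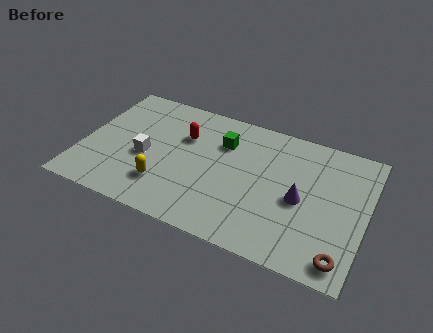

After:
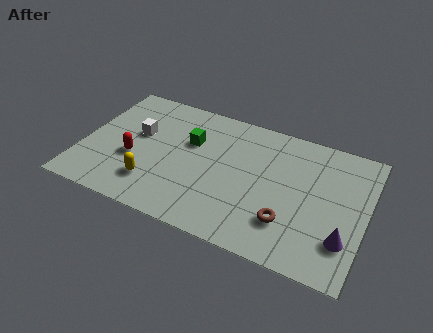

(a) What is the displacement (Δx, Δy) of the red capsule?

(-2.0, -2.1)

From the two frames, the red capsule sits at roughly (4.3, 5.0) before and (2.3, 2.9) after.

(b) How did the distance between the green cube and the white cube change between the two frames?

-1.5

They were about 3.8 units apart before and 2.3 after — 1.5 units closer together.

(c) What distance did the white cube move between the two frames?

1.3

The white cube was near (2.8, 3.2) before and (2.3, 4.4) after, so it travelled √(0.5² + 1.2²) ≈ 1.3 units.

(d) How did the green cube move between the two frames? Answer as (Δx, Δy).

(-1.4, -0.5)

The green cube was at about (6.0, 5.3) and moved to about (4.6, 4.8).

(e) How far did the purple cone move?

2.4

The purple cone moved from about (9.6, 3.4) to (11.6, 2.0), a distance of √(2.0² + 1.4²) ≈ 2.4.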